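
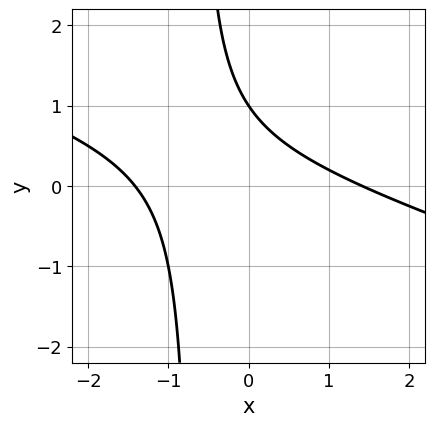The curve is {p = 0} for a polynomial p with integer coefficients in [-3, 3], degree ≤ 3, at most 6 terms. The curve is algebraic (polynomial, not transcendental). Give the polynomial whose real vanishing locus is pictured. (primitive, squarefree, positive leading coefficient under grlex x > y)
1. The degree is 2 — a generic line meets the curve in up to 2 points.
2. From the visible intercepts: it crosses the y-axis at the gridline y = 1.
3. Putting this together gives p.

x^2 + 3*x*y + 2*y - 2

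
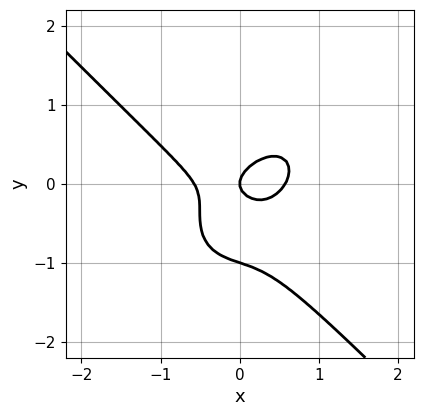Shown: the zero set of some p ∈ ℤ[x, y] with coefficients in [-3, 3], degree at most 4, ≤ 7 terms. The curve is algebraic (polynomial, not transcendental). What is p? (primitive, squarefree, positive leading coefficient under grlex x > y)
The degree is 3 — a generic line meets the curve in up to 3 points.
Checking where it meets the axes: the y-axis gridline crossings are at y ∈ {-1, 0}; it meets the x-axis at x = 0 (among the integer gridlines).
Together with the visible shape, these determine p as stated.

3*x^3 + 3*y^3 - 2*x*y + 3*y^2 - x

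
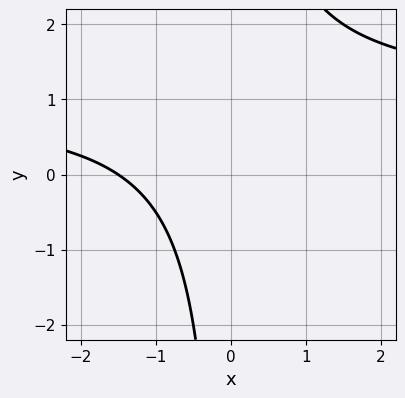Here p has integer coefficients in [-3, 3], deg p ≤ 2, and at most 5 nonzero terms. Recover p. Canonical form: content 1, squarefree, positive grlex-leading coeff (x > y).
(a) deg p = 2.
(b) From the axis intercepts and sections: it misses every integer gridline on the y-axis.
(c) Together with the visible shape, these determine p as stated.

2*x*y - 2*x - 3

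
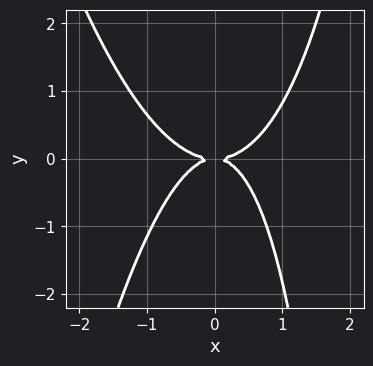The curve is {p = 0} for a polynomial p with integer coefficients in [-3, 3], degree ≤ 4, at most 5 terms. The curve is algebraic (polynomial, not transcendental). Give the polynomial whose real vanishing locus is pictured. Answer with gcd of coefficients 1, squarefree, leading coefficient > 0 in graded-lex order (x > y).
First, deg p = 4. No degree-3 curve has this shape.
Next, checking where it meets the axes: it crosses the x-axis at the gridline x = 0; it crosses the y-axis at the gridline y = 0.
Finally, the integer polynomial consistent with all of this is the stated p.

3*x^4 - 2*x^2*y + x*y^2 - 3*y^2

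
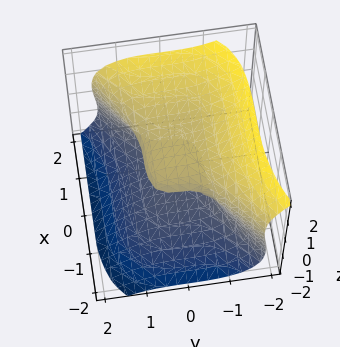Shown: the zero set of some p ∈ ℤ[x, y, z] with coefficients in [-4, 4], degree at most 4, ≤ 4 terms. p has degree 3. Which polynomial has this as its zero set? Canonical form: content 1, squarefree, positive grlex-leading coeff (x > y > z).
First, degree: a generic line meets the surface in up to 3 points, so deg p = 3.
Then, against the integer gridlines: one x-axis crossing is at x = 0; it crosses the y-axis at the gridline y = 0; the z-axis gridline crossings are at z ∈ {-1, 0, 1}.
Finally, fitting integer coefficients to these (and the overall shape) gives p.

x^3 - 2*y^3 - 2*z^3 + 2*z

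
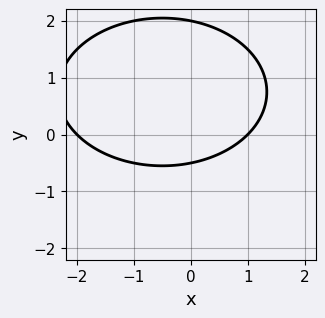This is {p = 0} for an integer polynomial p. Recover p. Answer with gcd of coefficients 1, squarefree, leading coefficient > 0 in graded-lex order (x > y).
x^2 + 2*y^2 + x - 3*y - 2

deg p = 2. The shape is more complex than any degree-1 curve.
Checking where it meets the axes: it meets the y-axis at y = 2 (among the integer gridlines); among the integer gridlines, it crosses the x-axis at x ∈ {-2, 1}.
Matching integer coefficients to the picture gives p.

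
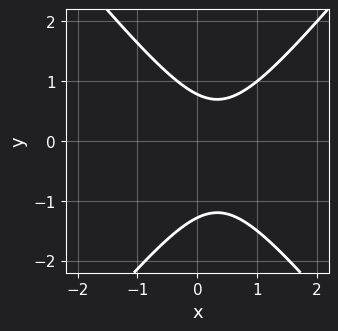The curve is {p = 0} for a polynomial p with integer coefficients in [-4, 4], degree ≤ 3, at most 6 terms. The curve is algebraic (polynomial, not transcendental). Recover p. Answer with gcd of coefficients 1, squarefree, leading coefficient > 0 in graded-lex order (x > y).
The degree is 2 — a generic line meets the curve in up to 2 points.
Against the integer gridlines: it misses every integer gridline on the x-axis.
Solving for integer coefficients yields p as stated.

3*x^2 - 2*y^2 - 2*x - y + 2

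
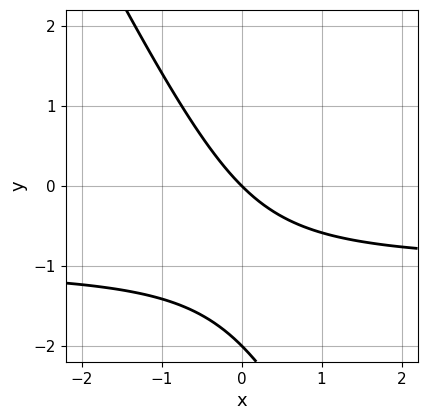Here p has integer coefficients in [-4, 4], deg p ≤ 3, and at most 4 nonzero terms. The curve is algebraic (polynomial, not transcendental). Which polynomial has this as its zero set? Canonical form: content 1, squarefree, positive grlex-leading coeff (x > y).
Degree: no degree-1 curve has this shape, so deg p = 2.
Observable constraints: it crosses the x-axis at the gridline x = 0; the y-axis gridline crossings are at y ∈ {-2, 0}.
Solving for integer coefficients yields p as stated.

2*x*y + y^2 + 2*x + 2*y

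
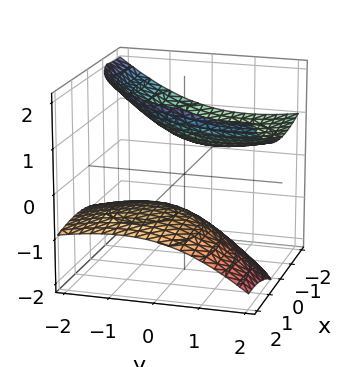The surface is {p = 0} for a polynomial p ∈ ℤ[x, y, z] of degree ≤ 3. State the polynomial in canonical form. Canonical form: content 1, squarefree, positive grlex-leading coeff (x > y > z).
x^2 + 2*x*z + y^2 - 2*y*z - 3*z^2 + 2

(a) I count 2 distinct pieces. Treating them together as one polynomial.
(b) deg p = 2. A generic line meets the surface in up to 2 points.
(c) From the axis intercepts and sections: the surface avoids every integer y-axis point in the box; the surface avoids every integer x-axis point in the box.
(d) Putting this together gives p.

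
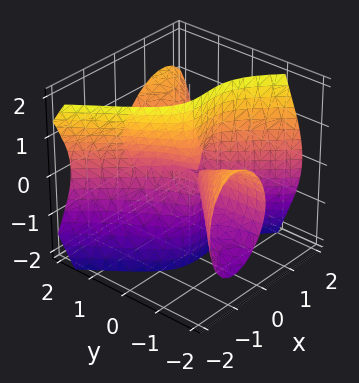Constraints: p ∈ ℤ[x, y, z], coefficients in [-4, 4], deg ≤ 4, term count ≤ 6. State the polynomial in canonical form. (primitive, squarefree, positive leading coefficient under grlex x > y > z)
3*x^3 - 3*x*y^2 + 3*y*z^2 - 2*x^2 + z^2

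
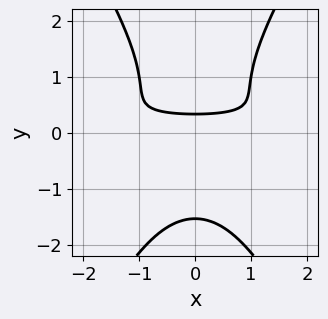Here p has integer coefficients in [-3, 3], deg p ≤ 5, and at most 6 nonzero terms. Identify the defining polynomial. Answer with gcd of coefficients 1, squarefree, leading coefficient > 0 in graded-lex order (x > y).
3*x^2*y^2 - y^4 - 3*y + 1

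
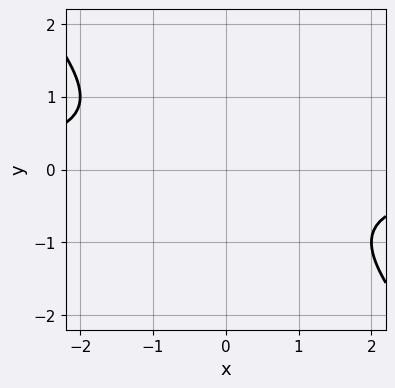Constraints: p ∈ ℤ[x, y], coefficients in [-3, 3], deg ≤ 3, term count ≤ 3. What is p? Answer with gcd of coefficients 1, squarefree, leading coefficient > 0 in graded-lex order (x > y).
1. deg p = 2.
2. Reading off the gridlines: it misses every integer gridline on the y-axis; the curve avoids every integer x-axis point in the box.
3. These observations pin down the coefficients.

x*y + y^2 + 1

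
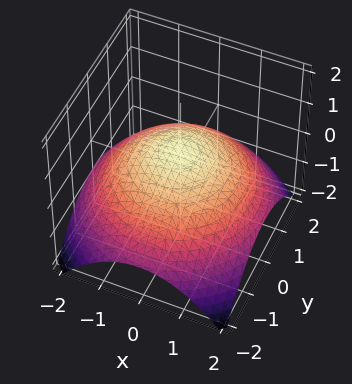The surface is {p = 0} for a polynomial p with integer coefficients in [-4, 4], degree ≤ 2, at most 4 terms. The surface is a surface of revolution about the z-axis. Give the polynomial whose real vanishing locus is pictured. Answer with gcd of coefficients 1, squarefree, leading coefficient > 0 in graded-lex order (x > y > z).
Degree: no degree-1 surface has this shape, so deg p = 2.
Symmetry: every cross-section ⟂ z is a circle, so x, y appear only via x² + y².
Observable constraints: a circular section at z = 0 has radius between 1 and 2.
The integer polynomial consistent with all of this is the stated p.

x^2 + y^2 + 3*z - 2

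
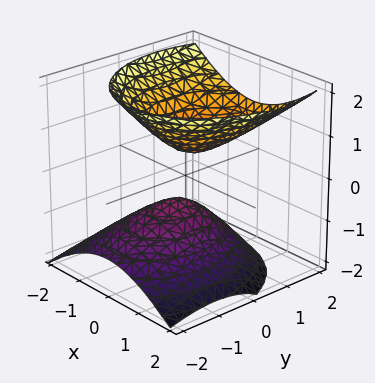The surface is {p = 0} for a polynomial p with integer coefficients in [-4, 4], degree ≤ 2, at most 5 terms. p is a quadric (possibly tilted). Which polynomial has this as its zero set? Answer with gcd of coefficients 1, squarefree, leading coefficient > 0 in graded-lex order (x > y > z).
3*x^2 + 2*y^2 - 2*y*z - 3*z^2 + 1

(a) The picture has 2 separate pieces. Treating them together as one polynomial.
(b) Degree: no degree-1 surface has this shape, so deg p = 2.
(c) From the visible intercepts: no y-intercept at any integer in the box; the surface avoids every integer x-axis point in the box.
(d) Solving for integer coefficients yields p as stated.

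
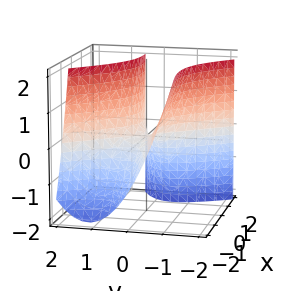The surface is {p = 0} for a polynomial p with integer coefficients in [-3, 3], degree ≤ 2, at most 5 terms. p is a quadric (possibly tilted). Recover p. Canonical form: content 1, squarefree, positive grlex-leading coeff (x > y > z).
x^2 - 3*x*y - x*z - 3*y^2 + 2*z

1. deg p = 2. A generic line meets the surface in up to 2 points.
2. From the axis intercepts and sections: one z-axis crossing is at z = 0; it crosses the y-axis at the gridline y = 0; one x-axis crossing is at x = 0.
3. Fitting integer coefficients to these (and the overall shape) gives p.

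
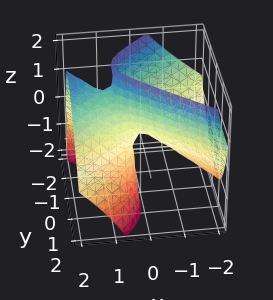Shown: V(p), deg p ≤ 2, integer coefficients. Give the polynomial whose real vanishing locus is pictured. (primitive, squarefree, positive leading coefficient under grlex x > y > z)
First, degree: no degree-1 surface has this shape, so deg p = 2.
Next, from the axis intercepts and sections: it crosses the y-axis at the gridline y = 0; it crosses the x-axis at the gridline x = 0.
Finally, solving for integer coefficients yields p as stated.

2*x^2 - 3*x*z - 3*y^2 - 2*y*z + z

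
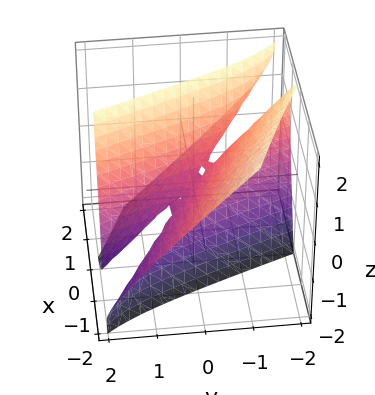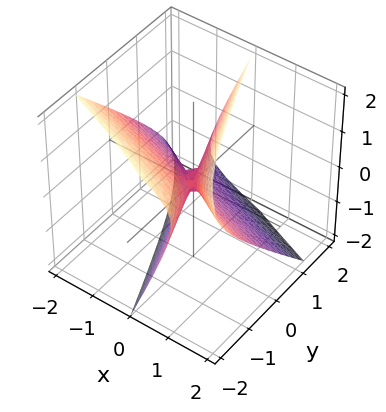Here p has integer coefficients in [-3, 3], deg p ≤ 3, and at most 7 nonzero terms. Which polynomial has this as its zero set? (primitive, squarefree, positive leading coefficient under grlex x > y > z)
x^2 + 3*x*y + 2*x*z + y^2 - z^2

1. deg p = 2. A generic line meets the surface in up to 2 points.
2. Against the integer gridlines: it crosses the x-axis at the gridline x = 0; one z-axis crossing is at z = 0; it crosses the y-axis at the gridline y = 0.
3. Fitting integer coefficients to these (and the overall shape) gives p.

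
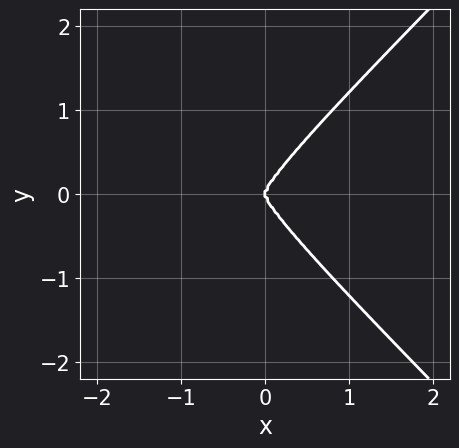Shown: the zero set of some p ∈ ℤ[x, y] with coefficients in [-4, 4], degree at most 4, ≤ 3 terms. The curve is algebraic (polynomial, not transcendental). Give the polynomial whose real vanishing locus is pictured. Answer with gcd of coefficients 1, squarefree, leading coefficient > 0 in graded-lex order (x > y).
3*x^2*y^2 - 3*y^4 + 2*x^3

1. The degree is 4 — no degree-3 curve has this shape.
2. Symmetries: it's symmetric under y → −y, forcing even powers of y.
3. Reading off the gridlines: it meets the y-axis at y = 0 (among the integer gridlines); it meets the x-axis at x = 0 (among the integer gridlines).
4. Together with the visible shape, these determine p as stated.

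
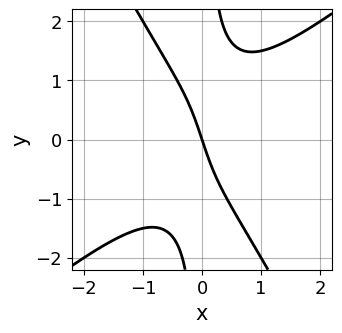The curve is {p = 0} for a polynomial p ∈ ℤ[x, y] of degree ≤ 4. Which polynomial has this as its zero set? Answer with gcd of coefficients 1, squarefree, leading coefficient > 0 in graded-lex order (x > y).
First, deg p = 3. The shape is more complex than any degree-2 curve.
Then, from the axis intercepts and sections: one y-axis crossing is at y = 0; it meets the x-axis at x = 0 (among the integer gridlines).
Finally, putting this together gives p.

3*x^3 - 2*x^2*y - 2*x*y^2 + 3*x + y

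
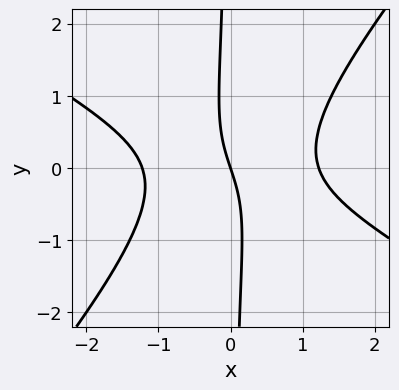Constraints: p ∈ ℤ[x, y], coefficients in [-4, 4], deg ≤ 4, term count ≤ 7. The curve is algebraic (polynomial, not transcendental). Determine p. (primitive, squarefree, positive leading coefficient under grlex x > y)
First, deg p = 3. No degree-2 curve has this shape.
Next, from the axis intercepts and sections: it crosses the y-axis at the gridline y = 0; one x-axis crossing is at x = 0.
Finally, putting this together gives p.

2*x^3 + 2*x^2*y - 3*x*y^2 - 3*x - y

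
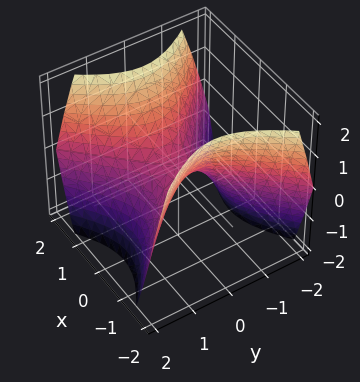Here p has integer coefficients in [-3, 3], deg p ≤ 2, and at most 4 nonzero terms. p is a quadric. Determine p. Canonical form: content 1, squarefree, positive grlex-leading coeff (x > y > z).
x^2 - y^2 - z

The degree is 2 — a hyperbolic paraboloid; a quadric.
Symmetries: it's symmetric under x → −x, forcing even powers of x; it's symmetric under y → −y, forcing even powers of y.
From the axis intercepts and sections: one x-axis crossing is at x = 0; it crosses the z-axis at the gridline z = 0; one y-axis crossing is at y = 0.
These observations pin down the coefficients.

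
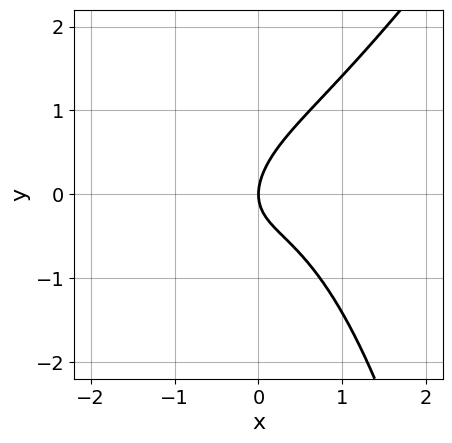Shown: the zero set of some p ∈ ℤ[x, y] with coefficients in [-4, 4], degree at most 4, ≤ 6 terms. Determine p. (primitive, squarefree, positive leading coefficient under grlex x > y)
First, degree: the shape is more complex than any degree-2 curve, so deg p = 3.
Next, reading off the gridlines: it meets the x-axis at x = 0 (among the integer gridlines); one y-axis crossing is at y = 0.
Finally, matching integer coefficients to the picture gives p.

3*x^3 - 2*x^2*y + 2*x*y - 3*y^2 + 3*x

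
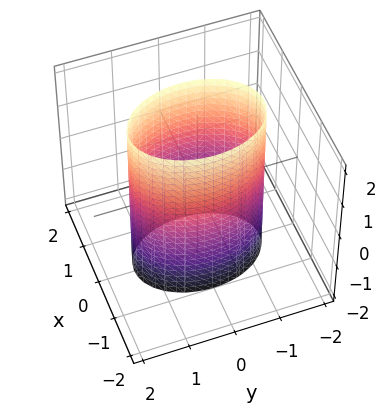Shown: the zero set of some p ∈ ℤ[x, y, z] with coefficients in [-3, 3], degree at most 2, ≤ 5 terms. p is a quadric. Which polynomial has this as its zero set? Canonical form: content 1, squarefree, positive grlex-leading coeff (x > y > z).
1. deg p = 2. Constant cross-section along one axis; a quadric.
2. Symmetries: the x ↦ −x reflection is a symmetry, so x appears only in even powers; it's symmetric under z → −z, forcing even powers of z; the y ↦ −y reflection is a symmetry, so y appears only in even powers.
3. Checking where it meets the axes: the surface avoids every integer z-axis point in the box; among the integer gridlines, it crosses the x-axis at x ∈ {-1, 1}.
4. Together with the visible shape, these determine p as stated.

2*x^2 + y^2 - 2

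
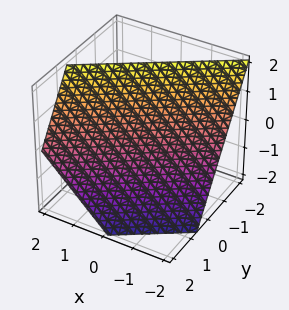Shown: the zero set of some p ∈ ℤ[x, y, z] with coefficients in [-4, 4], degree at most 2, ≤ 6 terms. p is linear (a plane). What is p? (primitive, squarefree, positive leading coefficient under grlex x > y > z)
2*x - 3*y - 2*z + 2

First, deg p = 1.
Then, reading off the gridlines: one x-axis crossing is at x = -1; it meets the z-axis at z = 1 (among the integer gridlines).
Finally, together with the visible shape, these determine p as stated.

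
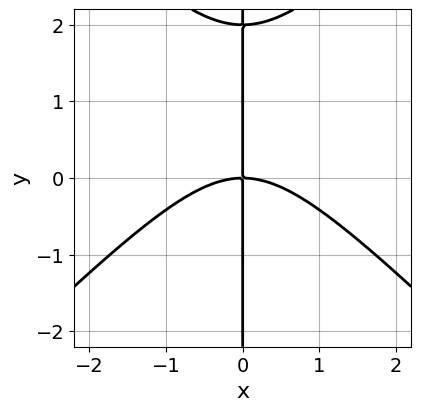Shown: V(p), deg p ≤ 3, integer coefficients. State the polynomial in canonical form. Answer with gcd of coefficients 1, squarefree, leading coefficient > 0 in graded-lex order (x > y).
x^3 - x*y^2 + 2*x*y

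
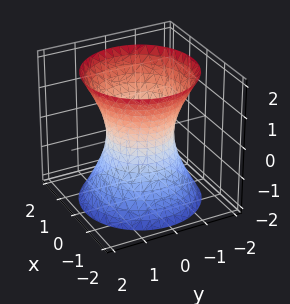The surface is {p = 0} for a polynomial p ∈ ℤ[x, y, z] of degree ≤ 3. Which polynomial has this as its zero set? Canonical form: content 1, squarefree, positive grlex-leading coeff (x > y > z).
First, degree: an hourglass — one-sheet hyperboloid; a quadric, so deg p = 2.
Next, symmetries: mirror symmetry z ↦ −z ⇒ only even powers of z; the z-axis is an axis of rotation, so x and y enter only as x² + y².
Then, from the visible intercepts: a circular section at z = 0 has radius exactly 1; the y-axis gridline crossings are at y ∈ {-1, 1}; the surface avoids every integer z-axis point in the box.
Finally, together with the visible shape, these determine p as stated.

2*x^2 + 2*y^2 - z^2 - 2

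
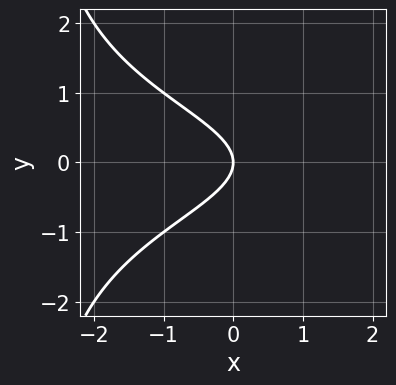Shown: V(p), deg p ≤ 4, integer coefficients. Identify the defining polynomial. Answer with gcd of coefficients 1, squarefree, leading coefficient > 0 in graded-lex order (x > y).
1. The degree is 3 — the shape is more complex than any degree-2 curve.
2. Symmetries: mirror symmetry y ↦ −y ⇒ only even powers of y.
3. Observable constraints: it crosses the x-axis at the gridline x = 0; it meets the y-axis at y = 0 (among the integer gridlines).
4. Together with the visible shape, these determine p as stated.

x*y^2 + 3*y^2 + 2*x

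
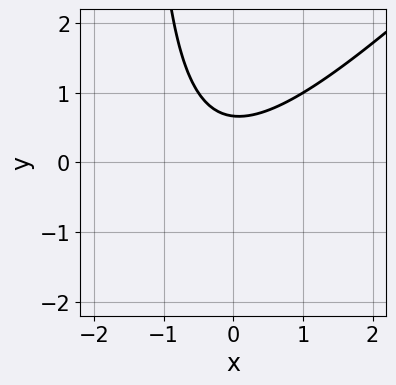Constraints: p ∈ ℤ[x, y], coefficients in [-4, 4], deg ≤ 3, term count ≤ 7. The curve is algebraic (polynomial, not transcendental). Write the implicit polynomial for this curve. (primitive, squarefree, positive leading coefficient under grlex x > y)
2*x^2 - 2*x*y + x - 3*y + 2

(a) The degree is 2 — a generic line meets the curve in up to 2 points.
(b) From the axis intercepts and sections: no x-intercept at any integer in the box.
(c) Putting this together gives p.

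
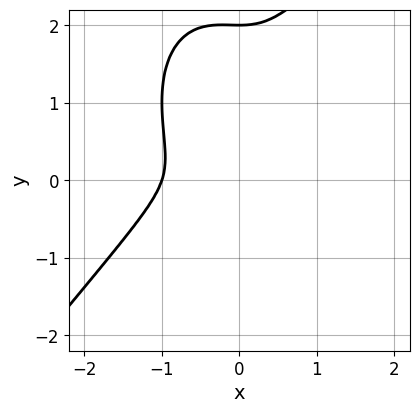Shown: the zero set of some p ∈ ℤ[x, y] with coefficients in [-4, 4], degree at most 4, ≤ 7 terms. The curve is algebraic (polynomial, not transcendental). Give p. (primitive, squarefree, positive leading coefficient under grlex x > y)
(a) Degree: a generic line meets the curve in up to 3 points, so deg p = 3.
(b) Reading off the gridlines: it meets the x-axis at x = -1 (among the integer gridlines); one y-axis crossing is at y = 2.
(c) Fitting integer coefficients to these (and the overall shape) gives p.

3*x^3 - x^2*y - y^3 + 3*x^2 + 2*y^2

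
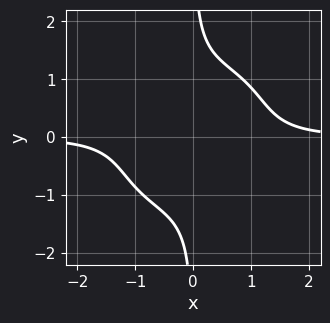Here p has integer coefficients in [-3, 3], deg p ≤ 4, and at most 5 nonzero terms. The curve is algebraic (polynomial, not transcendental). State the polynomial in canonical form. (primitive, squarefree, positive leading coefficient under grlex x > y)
3*x^3*y - 2*x^2*y^2 + 3*x*y^3 - 3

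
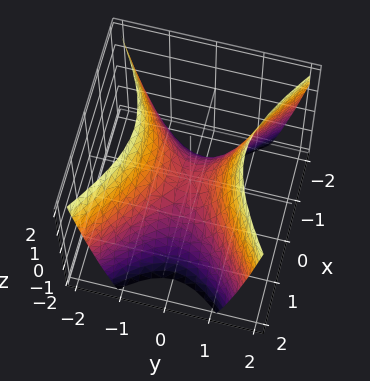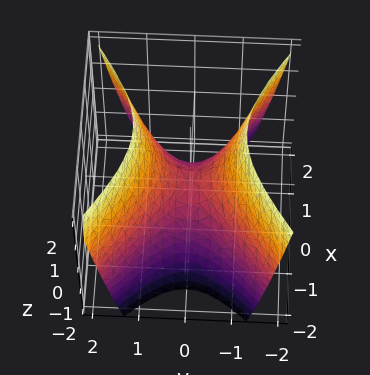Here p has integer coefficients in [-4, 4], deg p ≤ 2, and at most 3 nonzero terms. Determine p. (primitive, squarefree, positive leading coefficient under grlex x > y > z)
2*x^2 - 3*y^2 + 2*z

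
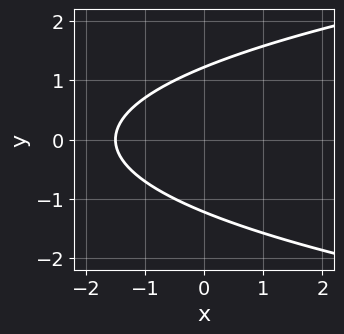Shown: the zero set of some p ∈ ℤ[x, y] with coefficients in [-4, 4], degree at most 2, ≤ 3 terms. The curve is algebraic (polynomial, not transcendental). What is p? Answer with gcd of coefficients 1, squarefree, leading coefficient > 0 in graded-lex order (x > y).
2*y^2 - 2*x - 3

(a) deg p = 2.
(b) Symmetries: the y ↦ −y reflection is a symmetry, so y appears only in even powers.
(c) Matching integer coefficients to the picture gives p.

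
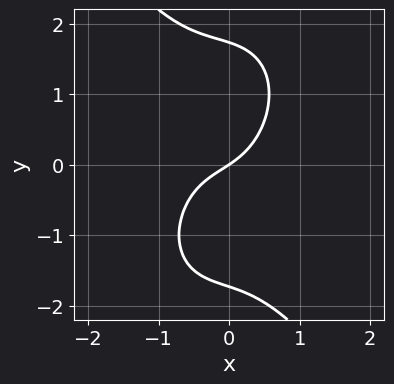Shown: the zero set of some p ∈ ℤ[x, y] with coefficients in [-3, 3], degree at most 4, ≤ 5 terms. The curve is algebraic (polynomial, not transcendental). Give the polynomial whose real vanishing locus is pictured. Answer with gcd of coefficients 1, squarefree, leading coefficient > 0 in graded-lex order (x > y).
(a) Degree: no degree-2 curve has this shape, so deg p = 3.
(b) Observable constraints: one y-axis crossing is at y = 0; one x-axis crossing is at x = 0.
(c) These observations pin down the coefficients.

3*x^3 + y^3 + x^2 + 2*x - 3*y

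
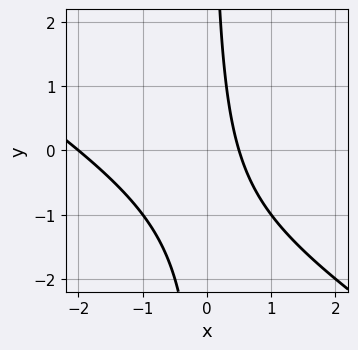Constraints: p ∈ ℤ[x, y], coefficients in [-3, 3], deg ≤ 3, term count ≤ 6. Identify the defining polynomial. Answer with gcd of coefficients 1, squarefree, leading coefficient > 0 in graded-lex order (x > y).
First, deg p = 2. The shape is more complex than any degree-1 curve.
Next, from the visible intercepts: one x-axis crossing is at x = -2; no y-intercept at any integer in the box.
Finally, matching integer coefficients to the picture gives p.

2*x^2 + 3*x*y + 3*x - 2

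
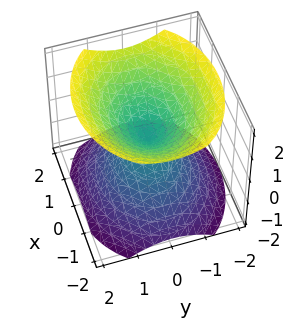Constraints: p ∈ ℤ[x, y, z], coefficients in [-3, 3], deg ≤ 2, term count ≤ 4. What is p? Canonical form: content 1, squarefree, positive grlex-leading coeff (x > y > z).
2*x^2 + 3*y^2 - 3*z^2

I count 2 distinct pieces. They look like related sheets of one shape, so recover p as a whole.
deg p = 2. A double cone through the origin; a quadric.
Symmetries: it's symmetric under z → −z, forcing even powers of z; the y ↦ −y reflection is a symmetry, so y appears only in even powers; it's symmetric under x → −x, forcing even powers of x.
From the visible intercepts: one z-axis crossing is at z = 0; it crosses the x-axis at the gridline x = 0.
Matching integer coefficients to the picture gives p.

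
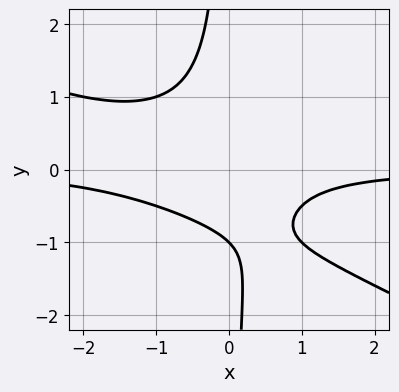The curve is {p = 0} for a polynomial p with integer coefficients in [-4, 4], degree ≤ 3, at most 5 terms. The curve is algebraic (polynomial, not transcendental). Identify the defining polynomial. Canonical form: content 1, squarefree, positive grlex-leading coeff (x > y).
1. The degree is 3 — no degree-2 curve has this shape.
2. Observable constraints: it meets the y-axis at y = -1 (among the integer gridlines); no x-intercept at any integer in the box.
3. The integer polynomial consistent with all of this is the stated p.

x^2*y + 2*x*y^2 + x*y + y + 1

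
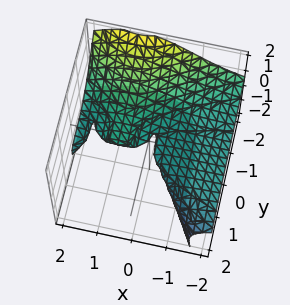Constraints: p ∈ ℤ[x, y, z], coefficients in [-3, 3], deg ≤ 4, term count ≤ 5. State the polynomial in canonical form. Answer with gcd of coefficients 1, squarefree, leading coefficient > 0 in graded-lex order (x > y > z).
1. Degree: a generic line meets the surface in up to 3 points, so deg p = 3.
2. From the visible intercepts: it meets the z-axis at z = 0 (among the integer gridlines); it meets the y-axis at y = 0 (among the integer gridlines); every point of the x-axis in the box is on the surface.
3. The integer polynomial consistent with all of this is the stated p.

2*x^2*z + y^3 - 3*x*z + 3*z^2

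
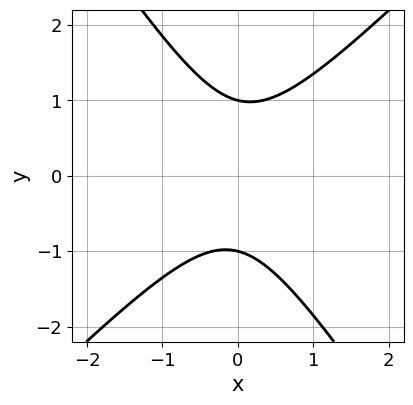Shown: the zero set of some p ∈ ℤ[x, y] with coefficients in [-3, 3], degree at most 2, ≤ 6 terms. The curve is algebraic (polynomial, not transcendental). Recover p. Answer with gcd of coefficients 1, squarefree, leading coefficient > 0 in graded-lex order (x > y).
3*x^2 - x*y - 2*y^2 + 2

Degree: no degree-1 curve has this shape, so deg p = 2.
From the axis intercepts and sections: no x-intercept at any integer in the box; the y-axis gridline crossings are at y ∈ {-1, 1}.
Solving for integer coefficients yields p as stated.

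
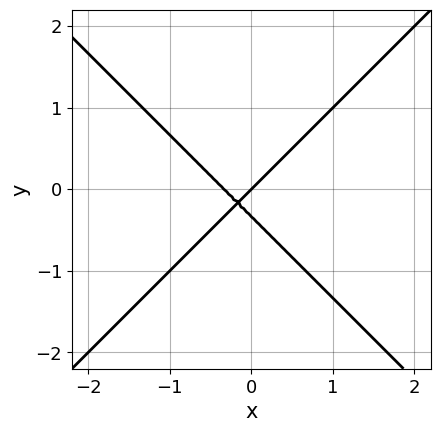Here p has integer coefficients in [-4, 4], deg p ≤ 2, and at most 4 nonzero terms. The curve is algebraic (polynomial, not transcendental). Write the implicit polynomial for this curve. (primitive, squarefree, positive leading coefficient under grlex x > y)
(a) deg p = 2. A generic line meets the curve in up to 2 points.
(b) Checking where it meets the axes: it crosses the y-axis at the gridline y = 0; it meets the x-axis at x = 0 (among the integer gridlines).
(c) Solving for integer coefficients yields p as stated.

3*x^2 - 3*y^2 + x - y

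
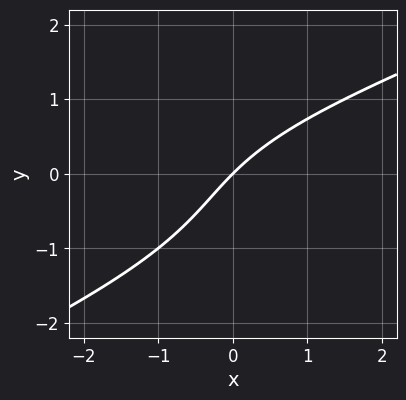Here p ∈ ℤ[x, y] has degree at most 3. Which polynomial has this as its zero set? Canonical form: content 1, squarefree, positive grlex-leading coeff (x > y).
1. Degree: no degree-2 curve has this shape, so deg p = 3.
2. Reading off the gridlines: it meets the x-axis at x = 0 (among the integer gridlines); it meets the y-axis at y = 0 (among the integer gridlines).
3. Putting this together gives p.

x*y^2 - 2*y^3 - y^2 + 3*x - 3*y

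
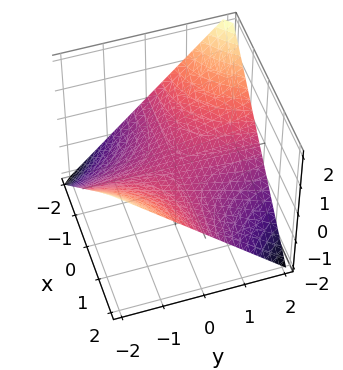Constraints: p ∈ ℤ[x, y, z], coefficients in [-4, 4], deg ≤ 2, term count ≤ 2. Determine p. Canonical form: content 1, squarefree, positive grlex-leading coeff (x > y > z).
x*y + 2*z

(a) deg p = 2.
(b) Checking where it meets the axes: it meets the z-axis at z = 0 (among the integer gridlines); the visible x-axis segment lies entirely on the surface.
(c) Solving for integer coefficients yields p as stated.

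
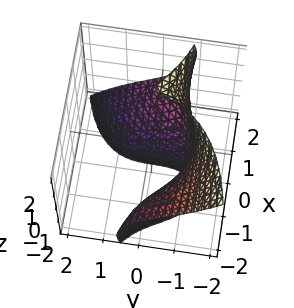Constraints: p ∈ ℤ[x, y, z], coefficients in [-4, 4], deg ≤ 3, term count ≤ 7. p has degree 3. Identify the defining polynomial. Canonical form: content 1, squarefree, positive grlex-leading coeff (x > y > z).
3*x^2*y + 3*x^2*z - 2*x*z^2 + 2*y^3 + 3

(a) The degree is 3 — a generic line meets the surface in up to 3 points.
(b) Against the integer gridlines: no z-intercept at any integer in the box; no x-intercept at any integer in the box.
(c) Putting this together gives p.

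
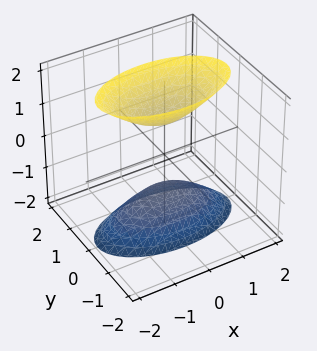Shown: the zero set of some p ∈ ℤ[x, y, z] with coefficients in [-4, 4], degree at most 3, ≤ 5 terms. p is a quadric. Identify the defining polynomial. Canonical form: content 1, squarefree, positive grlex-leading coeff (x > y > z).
x^2 + 3*y^2 - z^2 + 1

I count 2 distinct pieces. They look like related sheets of one shape, so recover p as a whole.
deg p = 2. Two sheets facing apart; a quadric.
Symmetries: it's symmetric under x → −x, forcing even powers of x; the z ↦ −z reflection is a symmetry, so z appears only in even powers; mirror symmetry y ↦ −y ⇒ only even powers of y.
Reading off the gridlines: no x-intercept at any integer in the box; the z-axis gridline crossings are at z ∈ {-1, 1}; it misses every integer gridline on the y-axis.
These observations pin down the coefficients.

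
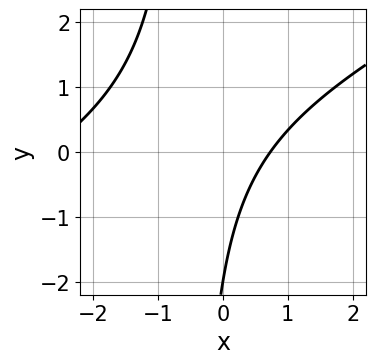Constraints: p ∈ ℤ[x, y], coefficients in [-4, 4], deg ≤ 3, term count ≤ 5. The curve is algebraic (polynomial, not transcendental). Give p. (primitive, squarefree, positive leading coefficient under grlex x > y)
x^2 - 2*x*y + 2*x - y - 2

First, degree: no degree-1 curve has this shape, so deg p = 2.
Then, observable constraints: it meets the y-axis at y = -2 (among the integer gridlines).
Finally, solving for integer coefficients yields p as stated.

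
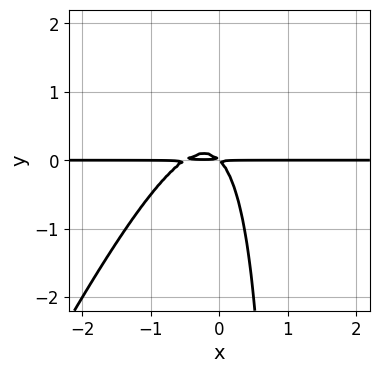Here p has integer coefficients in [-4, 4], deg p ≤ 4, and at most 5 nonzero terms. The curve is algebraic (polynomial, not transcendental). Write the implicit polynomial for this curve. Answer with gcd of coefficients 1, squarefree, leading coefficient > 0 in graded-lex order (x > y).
1. Degree: the shape is more complex than any degree-2 curve, so deg p = 3.
2. Observable constraints: the visible x-axis segment lies entirely on the curve.
3. Assembling these constraints gives the stated polynomial.

2*x^2*y - x*y^2 + x*y + y^2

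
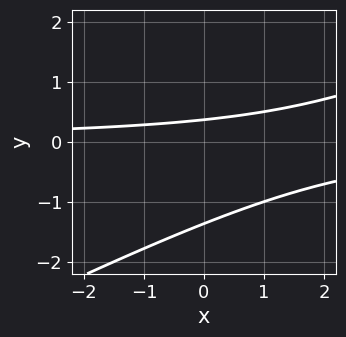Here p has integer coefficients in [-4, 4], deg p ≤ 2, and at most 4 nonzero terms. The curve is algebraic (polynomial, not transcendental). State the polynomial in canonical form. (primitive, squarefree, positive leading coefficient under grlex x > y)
x*y - 2*y^2 - 2*y + 1

First, deg p = 2.
Then, against the integer gridlines: it misses every integer gridline on the x-axis.
Finally, solving for integer coefficients yields p as stated.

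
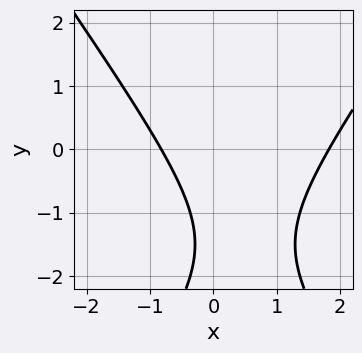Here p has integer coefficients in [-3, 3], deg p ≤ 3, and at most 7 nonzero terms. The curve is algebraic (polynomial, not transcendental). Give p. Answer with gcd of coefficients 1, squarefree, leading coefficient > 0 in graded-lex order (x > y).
First, the degree is 2 — a generic line meets the curve in up to 2 points.
Then, checking where it meets the axes: the curve avoids every integer y-axis point in the box.
Finally, fitting integer coefficients to these (and the overall shape) gives p.

2*x^2 - y^2 - 2*x - 3*y - 3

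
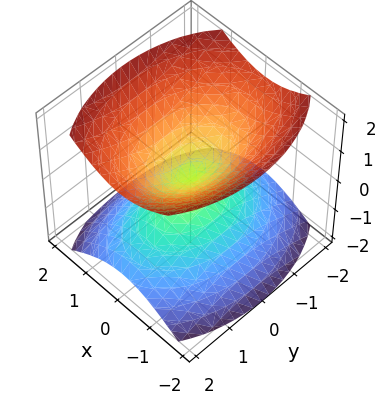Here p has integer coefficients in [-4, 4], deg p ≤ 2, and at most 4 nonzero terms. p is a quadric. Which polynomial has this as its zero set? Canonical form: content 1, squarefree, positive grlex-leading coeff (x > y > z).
2*x^2 + y^2 - 2*z^2

First, I count 2 distinct pieces.
Then, degree: two nappes meeting at a single point; a quadric, so deg p = 2.
Next, symmetries: it's symmetric under z → −z, forcing even powers of z; the x ↦ −x reflection is a symmetry, so x appears only in even powers; mirror symmetry y ↦ −y ⇒ only even powers of y.
Next, checking where it meets the axes: it meets the y-axis at y = 0 (among the integer gridlines); it crosses the z-axis at the gridline z = 0.
Finally, assembling these constraints gives the stated polynomial.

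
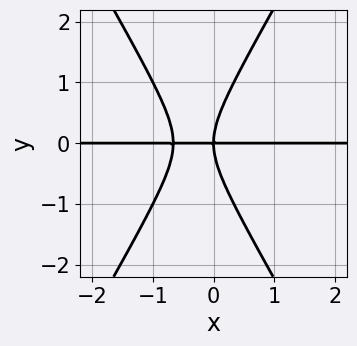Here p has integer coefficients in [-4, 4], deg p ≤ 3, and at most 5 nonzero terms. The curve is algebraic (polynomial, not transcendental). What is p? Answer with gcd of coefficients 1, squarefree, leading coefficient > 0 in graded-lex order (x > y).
deg p = 3. The shape is more complex than any degree-2 curve.
Checking where it meets the axes: the visible x-axis segment lies entirely on the curve; it meets the y-axis at y = 0 (among the integer gridlines).
Matching integer coefficients to the picture gives p.

3*x^2*y - y^3 + 2*x*y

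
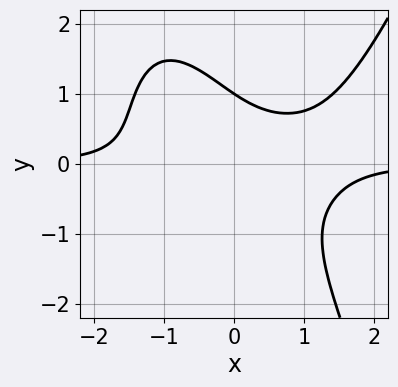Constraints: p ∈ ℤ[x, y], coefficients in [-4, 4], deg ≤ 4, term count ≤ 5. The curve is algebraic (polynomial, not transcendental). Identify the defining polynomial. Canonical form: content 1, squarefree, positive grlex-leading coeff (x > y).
x^3*y - x*y^2 - y^3 - x*y + 1

(a) Degree: a generic line meets the curve in up to 4 points, so deg p = 4.
(b) Observable constraints: no x-intercept at any integer in the box; one y-axis crossing is at y = 1.
(c) Solving for integer coefficients yields p as stated.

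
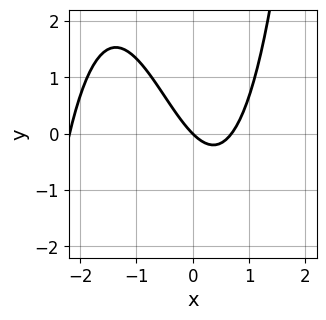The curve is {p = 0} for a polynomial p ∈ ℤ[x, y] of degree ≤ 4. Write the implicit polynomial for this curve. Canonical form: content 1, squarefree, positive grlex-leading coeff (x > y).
(a) The degree is 3 — the shape is more complex than any degree-2 curve.
(b) From the visible intercepts: it crosses the y-axis at the gridline y = 0; it meets the x-axis at x = 0 (among the integer gridlines).
(c) Matching integer coefficients to the picture gives p.

2*x^3 + 3*x^2 - 3*x - 3*y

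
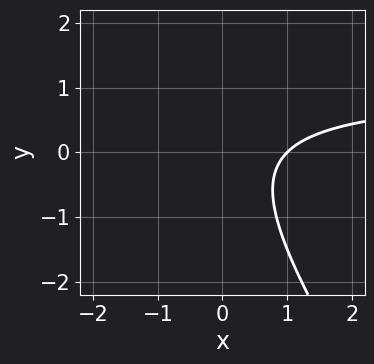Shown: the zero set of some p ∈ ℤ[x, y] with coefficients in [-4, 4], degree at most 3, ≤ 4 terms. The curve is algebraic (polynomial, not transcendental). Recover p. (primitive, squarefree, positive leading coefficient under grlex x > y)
(a) deg p = 2. A generic line meets the curve in up to 2 points.
(b) Against the integer gridlines: one x-axis crossing is at x = 1; it misses every integer gridline on the y-axis.
(c) Fitting integer coefficients to these (and the overall shape) gives p.

3*x*y + 2*y^2 - 3*x + 3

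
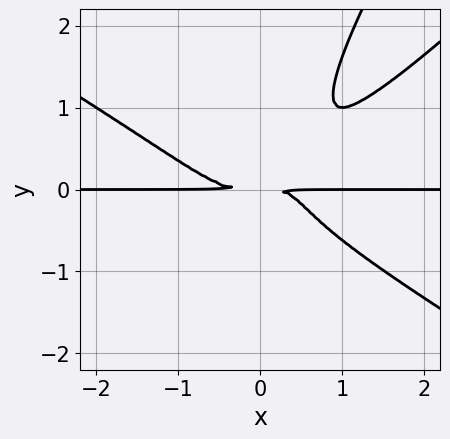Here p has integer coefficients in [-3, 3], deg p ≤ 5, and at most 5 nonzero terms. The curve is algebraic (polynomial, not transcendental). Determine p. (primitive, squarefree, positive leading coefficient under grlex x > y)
x^3*y - 2*x*y^3 + y^4 - x*y^2 + y^2

First, the degree is 4 — a generic line meets the curve in up to 4 points.
Next, against the integer gridlines: the visible x-axis segment lies entirely on the curve.
Finally, matching integer coefficients to the picture gives p.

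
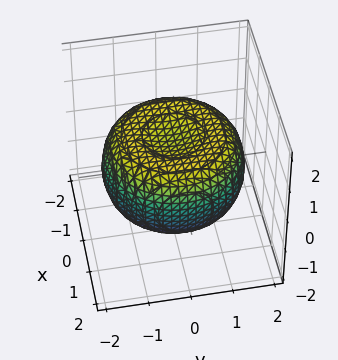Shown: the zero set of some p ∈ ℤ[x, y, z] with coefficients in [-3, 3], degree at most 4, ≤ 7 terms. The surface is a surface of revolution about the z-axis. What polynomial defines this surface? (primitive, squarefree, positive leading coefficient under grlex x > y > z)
First, deg p = 4. No degree-3 surface has this shape.
Next, symmetries: the surface is invariant under rotation about z: p = q(x² + y², z).
Next, reading off the gridlines: a circular section at z = 0 has radius between 1 and 2.
Finally, solving for integer coefficients yields p as stated.

x^4 + 2*x^2*y^2 + y^4 - 2*x^2 - 2*y^2 + 3*z^2 - 2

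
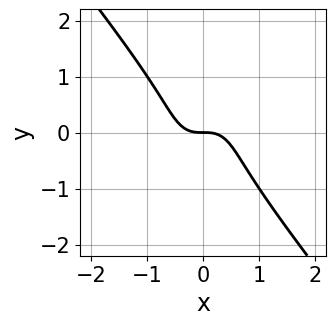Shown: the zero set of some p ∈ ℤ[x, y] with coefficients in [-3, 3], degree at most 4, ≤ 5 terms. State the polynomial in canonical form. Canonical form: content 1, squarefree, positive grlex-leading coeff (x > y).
First, the degree is 3 — no degree-2 curve has this shape.
Then, reading off the gridlines: it meets the x-axis at x = 0 (among the integer gridlines); it crosses the y-axis at the gridline y = 0.
Finally, these observations pin down the coefficients.

2*x^3 + y^3 + y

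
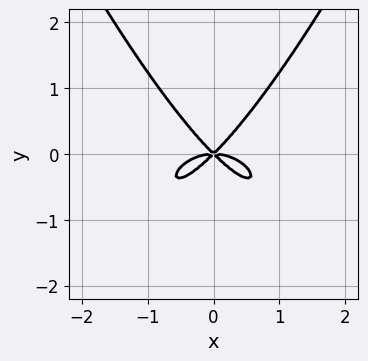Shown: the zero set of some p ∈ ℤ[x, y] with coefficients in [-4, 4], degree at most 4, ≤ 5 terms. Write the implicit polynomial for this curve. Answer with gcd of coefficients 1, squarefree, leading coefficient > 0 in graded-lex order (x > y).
2*x^4 + 3*x^2*y - 3*y^3

(a) The degree is 4 — the shape is more complex than any degree-3 curve.
(b) Symmetries: the x ↦ −x reflection is a symmetry, so x appears only in even powers.
(c) Checking where it meets the axes: it meets the x-axis at x = 0 (among the integer gridlines); one y-axis crossing is at y = 0.
(d) Fitting integer coefficients to these (and the overall shape) gives p.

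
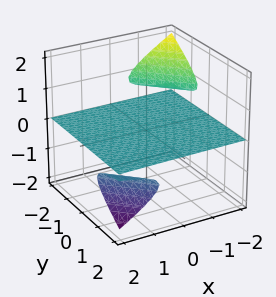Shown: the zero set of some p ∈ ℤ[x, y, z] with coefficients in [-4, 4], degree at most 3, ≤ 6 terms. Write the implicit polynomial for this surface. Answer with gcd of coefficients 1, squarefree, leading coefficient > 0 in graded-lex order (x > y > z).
First, there are 3 components.
Then, deg p = 3.
Then, reading off the gridlines: every point of the y-axis in the box is on the surface; the visible x-axis segment lies entirely on the surface.
Finally, these observations pin down the coefficients.

x*z^2 + y*z^2 + 2*z^3 + z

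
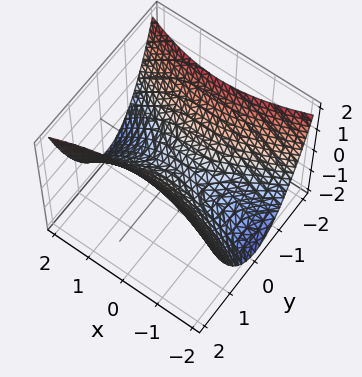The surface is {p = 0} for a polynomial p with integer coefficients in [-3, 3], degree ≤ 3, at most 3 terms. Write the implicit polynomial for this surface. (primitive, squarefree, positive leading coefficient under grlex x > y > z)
x^2 - 3*y^2 + 3*z

Degree: a saddle surface; a quadric, so deg p = 2.
Symmetries: it's symmetric under x → −x, forcing even powers of x; the y ↦ −y reflection is a symmetry, so y appears only in even powers.
Checking where it meets the axes: it crosses the z-axis at the gridline z = 0; one x-axis crossing is at x = 0; one y-axis crossing is at y = 0.
These observations pin down the coefficients.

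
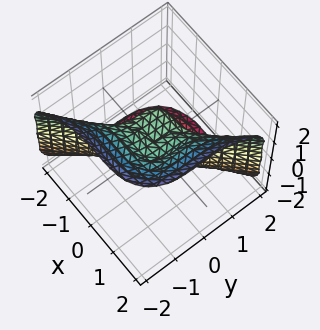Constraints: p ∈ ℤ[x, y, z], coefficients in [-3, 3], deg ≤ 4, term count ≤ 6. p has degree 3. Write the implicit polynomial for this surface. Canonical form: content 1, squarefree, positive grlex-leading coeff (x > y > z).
Degree: the shape is more complex than any degree-2 surface, so deg p = 3.
From the visible intercepts: it crosses the y-axis at the gridline y = 0; it meets the x-axis at x = 0 (among the integer gridlines); the z-axis gridline crossings are at z ∈ {-1, 0, 1}.
Assembling these constraints gives the stated polynomial.

x^3 - y^3 - z^3 + z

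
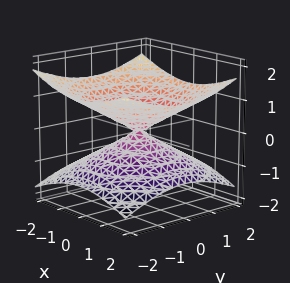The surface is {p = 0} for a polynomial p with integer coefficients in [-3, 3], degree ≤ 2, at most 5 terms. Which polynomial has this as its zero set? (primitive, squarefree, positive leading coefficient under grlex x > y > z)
x^2 + y^2 - 3*z^2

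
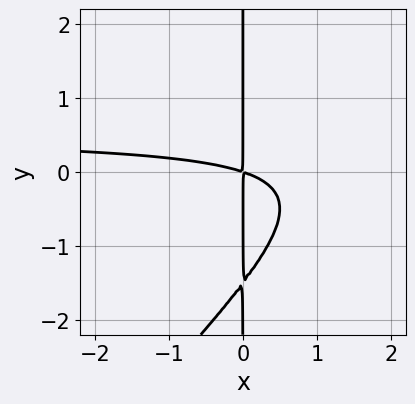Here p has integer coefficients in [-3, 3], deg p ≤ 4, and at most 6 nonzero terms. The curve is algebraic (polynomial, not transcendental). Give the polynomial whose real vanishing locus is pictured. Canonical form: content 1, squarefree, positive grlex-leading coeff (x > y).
2*x^2*y - 2*x*y^2 - x^2 - 3*x*y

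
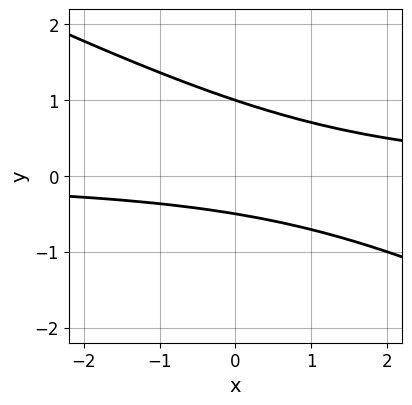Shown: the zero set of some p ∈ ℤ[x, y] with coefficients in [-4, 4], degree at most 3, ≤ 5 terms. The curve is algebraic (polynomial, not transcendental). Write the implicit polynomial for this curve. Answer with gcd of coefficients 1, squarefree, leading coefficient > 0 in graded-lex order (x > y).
x*y + 2*y^2 - y - 1

First, degree: the shape is more complex than any degree-1 curve, so deg p = 2.
Then, from the axis intercepts and sections: one y-axis crossing is at y = 1; no x-intercept at any integer in the box.
Finally, putting this together gives p.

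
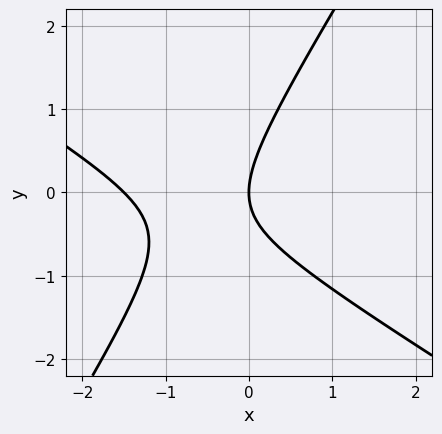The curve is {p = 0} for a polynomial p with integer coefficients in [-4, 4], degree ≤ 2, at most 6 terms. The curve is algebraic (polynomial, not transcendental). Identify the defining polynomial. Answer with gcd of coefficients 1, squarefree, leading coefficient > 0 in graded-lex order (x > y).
2*x^2 + 2*x*y - 2*y^2 + 3*x

The degree is 2 — a generic line meets the curve in up to 2 points.
Reading off the gridlines: it crosses the y-axis at the gridline y = 0; one x-axis crossing is at x = 0.
Matching integer coefficients to the picture gives p.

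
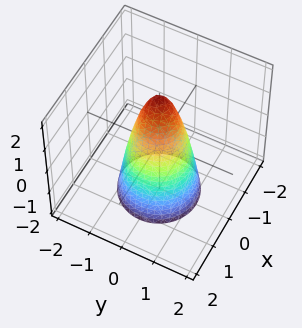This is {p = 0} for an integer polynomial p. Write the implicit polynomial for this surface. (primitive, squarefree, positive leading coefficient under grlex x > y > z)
First, deg p = 2.
Next, symmetry: every cross-section ⟂ z is a circle, so x, y appear only via x² + y².
Then, from the visible intercepts: a circular section at z = -2 has radius between 1 and 2; it crosses the z-axis at the gridline z = 2.
Finally, putting this together gives p.

3*x^2 + 3*y^2 + z - 2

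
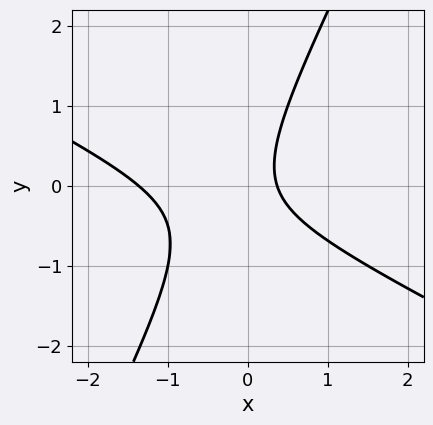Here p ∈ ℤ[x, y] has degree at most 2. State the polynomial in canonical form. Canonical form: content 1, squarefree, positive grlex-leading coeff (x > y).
First, the degree is 2 — no degree-1 curve has this shape.
Next, from the visible intercepts: no y-intercept at any integer in the box.
Finally, matching integer coefficients to the picture gives p.

2*x^2 + 3*x*y - 2*y^2 + 2*x - 1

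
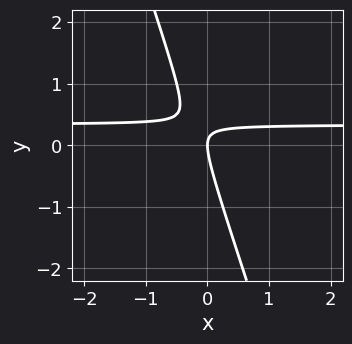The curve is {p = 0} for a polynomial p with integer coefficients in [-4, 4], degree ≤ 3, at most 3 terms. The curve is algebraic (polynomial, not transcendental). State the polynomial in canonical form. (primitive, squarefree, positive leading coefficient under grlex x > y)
1. Degree: the shape is more complex than any degree-1 curve, so deg p = 2.
2. Against the integer gridlines: it meets the y-axis at y = 0 (among the integer gridlines); it crosses the x-axis at the gridline x = 0.
3. Solving for integer coefficients yields p as stated.

3*x*y + y^2 - x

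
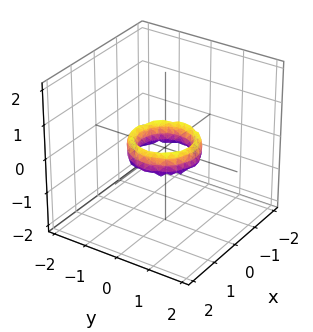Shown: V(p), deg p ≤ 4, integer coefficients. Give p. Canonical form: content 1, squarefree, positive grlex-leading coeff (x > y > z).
2*x^4 + 4*x^2*y^2 + 2*y^4 - 3*x^2 - 3*y^2 + z^2 + 1

1. Degree: the shape is more complex than any degree-3 surface, so deg p = 4.
2. Symmetries: rotational symmetry about the z-axis ⇒ p depends on x, y only through x² + y².
3. Checking where it meets the axes: among the integer gridlines, it crosses the x-axis at x ∈ {-1, 1}; a circular section at z = 0 has radius between 0 and 1; no z-intercept at any integer in the box.
4. Fitting integer coefficients to these (and the overall shape) gives p. Check: (0, 1, 0) on the y-axis lies on the surface, and p(0, 1, 0) = 0. ✓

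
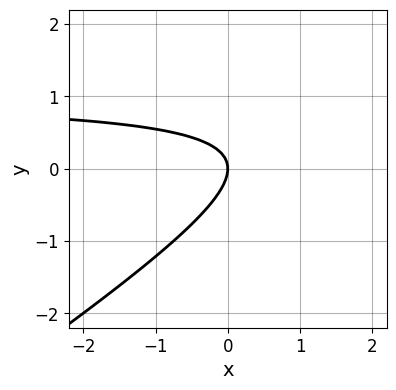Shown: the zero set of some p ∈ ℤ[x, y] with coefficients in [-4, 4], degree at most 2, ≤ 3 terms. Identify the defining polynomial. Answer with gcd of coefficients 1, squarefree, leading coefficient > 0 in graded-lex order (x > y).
Degree: no degree-1 curve has this shape, so deg p = 2.
From the axis intercepts and sections: one x-axis crossing is at x = 0; one y-axis crossing is at y = 0.
Fitting integer coefficients to these (and the overall shape) gives p.

2*x*y - 3*y^2 - 2*x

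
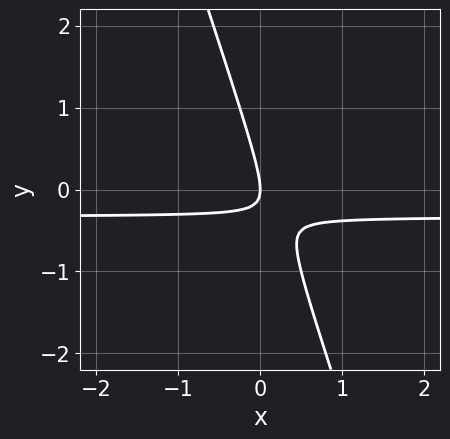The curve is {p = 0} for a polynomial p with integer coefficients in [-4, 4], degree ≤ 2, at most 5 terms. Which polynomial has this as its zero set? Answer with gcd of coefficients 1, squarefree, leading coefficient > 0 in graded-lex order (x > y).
Degree: a generic line meets the curve in up to 2 points, so deg p = 2.
From the axis intercepts and sections: it crosses the x-axis at the gridline x = 0; it meets the y-axis at y = 0 (among the integer gridlines).
Assembling these constraints gives the stated polynomial.

3*x*y + y^2 + x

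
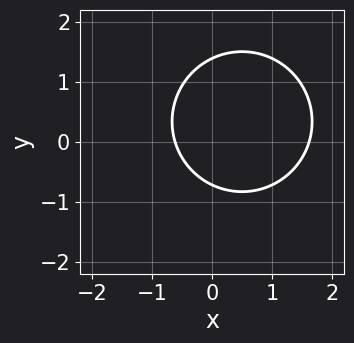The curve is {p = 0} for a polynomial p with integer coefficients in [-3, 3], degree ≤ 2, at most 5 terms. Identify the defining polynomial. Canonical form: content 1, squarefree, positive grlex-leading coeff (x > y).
3*x^2 + 3*y^2 - 3*x - 2*y - 3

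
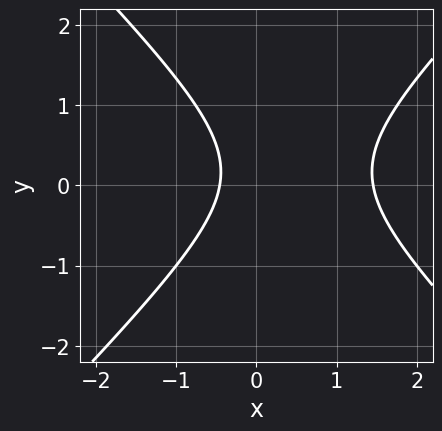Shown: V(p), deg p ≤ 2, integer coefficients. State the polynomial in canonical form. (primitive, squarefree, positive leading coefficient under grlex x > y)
3*x^2 - 3*y^2 - 3*x + y - 2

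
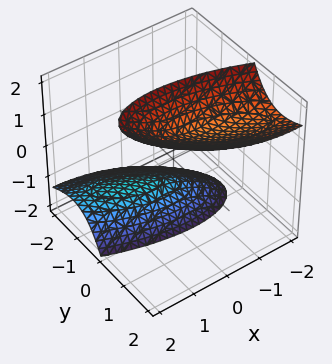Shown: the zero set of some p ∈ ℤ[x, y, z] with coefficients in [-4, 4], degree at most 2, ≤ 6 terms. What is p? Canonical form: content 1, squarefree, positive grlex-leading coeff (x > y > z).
x^2 + 2*x*y + 3*y^2 - 3*y*z - z^2 + 2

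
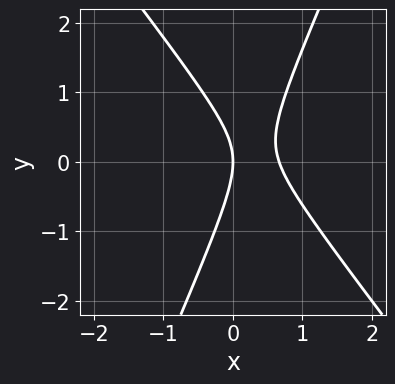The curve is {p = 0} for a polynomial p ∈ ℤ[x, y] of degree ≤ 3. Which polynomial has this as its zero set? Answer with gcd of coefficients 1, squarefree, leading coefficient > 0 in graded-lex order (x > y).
3*x^2 + x*y - y^2 - 2*x

(a) deg p = 2. A generic line meets the curve in up to 2 points.
(b) Checking where it meets the axes: it crosses the x-axis at the gridline x = 0; one y-axis crossing is at y = 0.
(c) The integer polynomial consistent with all of this is the stated p.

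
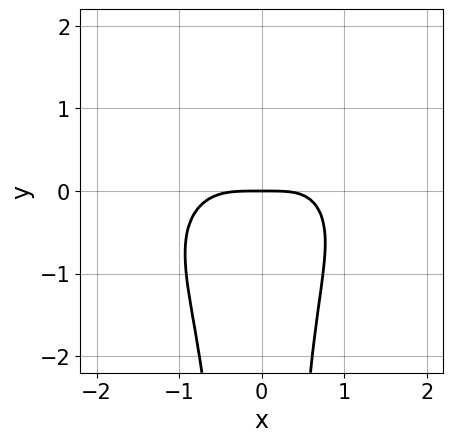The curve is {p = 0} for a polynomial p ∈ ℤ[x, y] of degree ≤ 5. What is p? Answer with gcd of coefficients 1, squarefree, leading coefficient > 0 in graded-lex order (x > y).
2*x^4 + 3*x^2*y^2 - x*y + 3*y

1. Degree: the shape is more complex than any degree-3 curve, so deg p = 4.
2. Checking where it meets the axes: it meets the y-axis at y = 0 (among the integer gridlines); one x-axis crossing is at x = 0.
3. These observations pin down the coefficients.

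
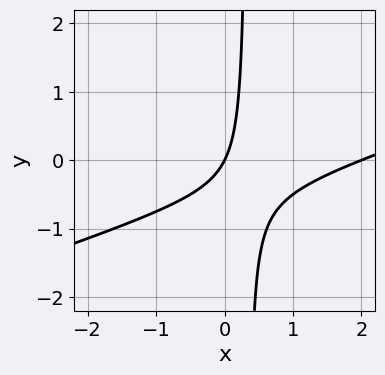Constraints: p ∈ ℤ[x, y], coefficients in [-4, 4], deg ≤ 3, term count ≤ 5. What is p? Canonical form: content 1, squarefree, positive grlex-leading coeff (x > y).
x^2 - 3*x*y - 2*x + y

(a) deg p = 2.
(b) Observable constraints: the x-axis gridline crossings are at x ∈ {0, 2}; it meets the y-axis at y = 0 (among the integer gridlines).
(c) Matching integer coefficients to the picture gives p.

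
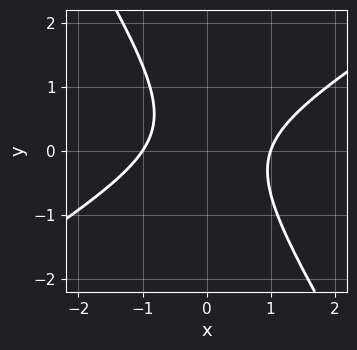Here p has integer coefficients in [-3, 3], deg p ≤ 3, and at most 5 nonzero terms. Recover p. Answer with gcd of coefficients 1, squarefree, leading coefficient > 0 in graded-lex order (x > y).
1. The degree is 2 — the shape is more complex than any degree-1 curve.
2. From the axis intercepts and sections: the x-axis gridline crossings are at x ∈ {-1, 1}; no y-intercept at any integer in the box.
3. These observations pin down the coefficients.

3*x^2 - 3*x*y - 3*y^2 + y - 3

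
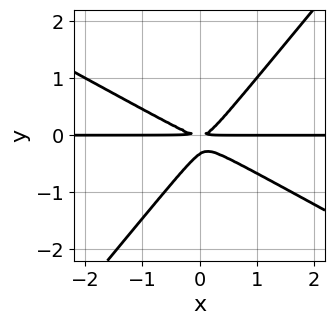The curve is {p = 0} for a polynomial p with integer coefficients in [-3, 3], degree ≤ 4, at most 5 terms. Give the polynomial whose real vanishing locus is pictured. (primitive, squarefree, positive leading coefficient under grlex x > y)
2*x^2*y + 2*x*y^2 - 3*y^3 - y^2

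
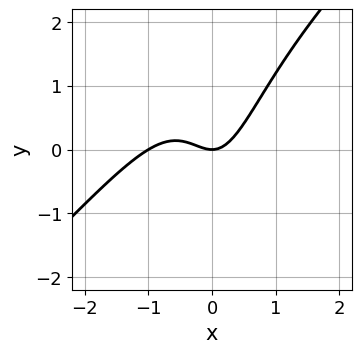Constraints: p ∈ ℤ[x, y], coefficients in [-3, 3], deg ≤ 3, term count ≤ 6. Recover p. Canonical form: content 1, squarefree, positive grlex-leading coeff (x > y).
3*x^3 - 3*x^2*y + 3*x^2 - 2*y

Degree: no degree-2 curve has this shape, so deg p = 3.
Checking where it meets the axes: it meets the y-axis at y = 0 (among the integer gridlines); among the integer gridlines, it crosses the x-axis at x ∈ {-1, 0}.
Assembling these constraints gives the stated polynomial.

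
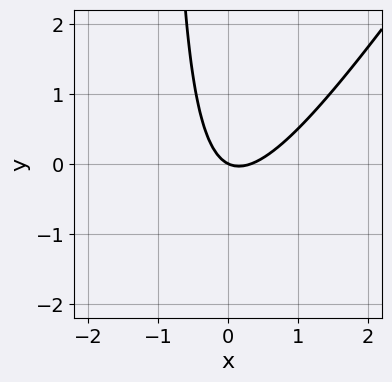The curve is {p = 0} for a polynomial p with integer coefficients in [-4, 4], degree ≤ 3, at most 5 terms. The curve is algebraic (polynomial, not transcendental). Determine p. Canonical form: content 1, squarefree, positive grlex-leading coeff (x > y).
3*x^2 - 2*x*y - x - 2*y

1. deg p = 2. The shape is more complex than any degree-1 curve.
2. Checking where it meets the axes: it meets the y-axis at y = 0 (among the integer gridlines); one x-axis crossing is at x = 0.
3. Assembling these constraints gives the stated polynomial.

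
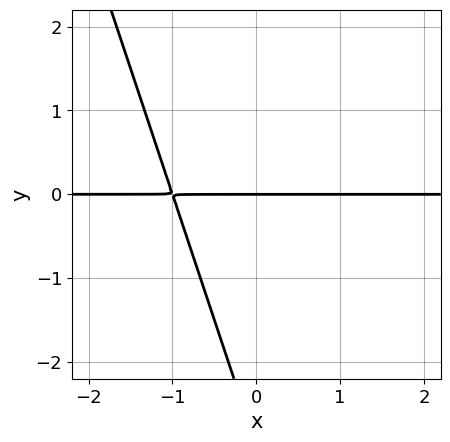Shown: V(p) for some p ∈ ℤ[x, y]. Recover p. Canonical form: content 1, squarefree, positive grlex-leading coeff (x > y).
3*x*y + y^2 + 3*y

1. deg p = 2.
2. From the axis intercepts and sections: every point of the x-axis in the box is on the curve; it crosses the y-axis at the gridline y = 0.
3. Putting this together gives p.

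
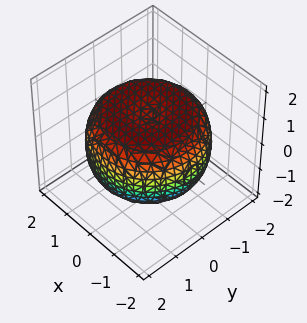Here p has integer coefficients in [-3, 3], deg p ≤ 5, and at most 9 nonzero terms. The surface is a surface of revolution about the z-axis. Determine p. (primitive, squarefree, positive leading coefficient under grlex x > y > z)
1. deg p = 4.
2. By symmetry, the surface is invariant under rotation about z: p = q(x² + y², z).
3. Checking where it meets the axes: a circular section at z = 0 has radius between 1 and 2; the z-axis gridline crossings are at z ∈ {-1, 1}.
4. These observations pin down the coefficients.

x^4 + 2*x^2*y^2 + y^4 - 2*x^2 - 2*y^2 + 3*z^2 - 3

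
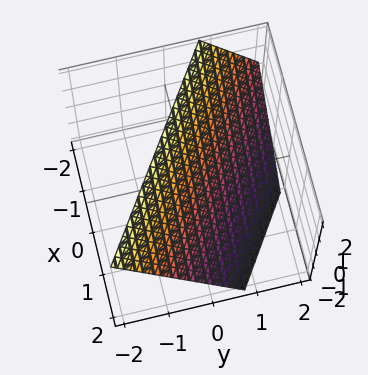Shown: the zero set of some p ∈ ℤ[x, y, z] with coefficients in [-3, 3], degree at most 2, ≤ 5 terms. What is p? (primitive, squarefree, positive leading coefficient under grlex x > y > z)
1. The degree is 1 — the surface is flat (a plane).
2. Checking where it meets the axes: it crosses the x-axis at the gridline x = 1; it meets the z-axis at z = 1 (among the integer gridlines).
3. These observations pin down the coefficients.

2*x + 3*y + 2*z - 2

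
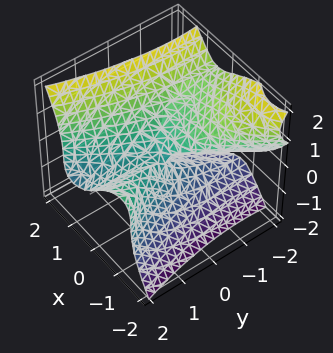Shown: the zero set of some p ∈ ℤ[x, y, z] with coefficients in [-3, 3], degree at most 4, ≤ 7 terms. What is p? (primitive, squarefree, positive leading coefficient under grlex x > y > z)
(a) The degree is 3 — no degree-2 surface has this shape.
(b) Checking where it meets the axes: one x-axis crossing is at x = 0; it crosses the z-axis at the gridline z = 0; every point of the y-axis in the box is on the surface.
(c) Solving for integer coefficients yields p as stated.

2*x^3 + 2*x^2*z - x*y^2 - 2*z^3 - 2*y*z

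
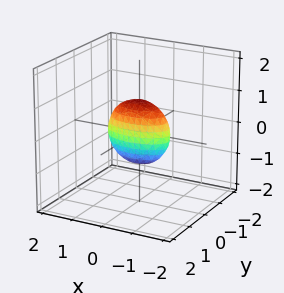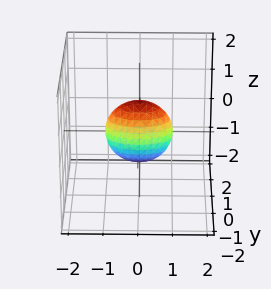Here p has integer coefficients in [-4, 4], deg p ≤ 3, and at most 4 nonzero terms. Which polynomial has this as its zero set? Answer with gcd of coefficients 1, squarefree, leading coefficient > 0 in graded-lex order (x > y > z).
x^2 + 3*y^2 + z^2 - 1

(a) deg p = 2. Bounded and convex; a quadric.
(b) Symmetries: it's symmetric under x → −x, forcing even powers of x; the z ↦ −z reflection is a symmetry, so z appears only in even powers; the y ↦ −y reflection is a symmetry, so y appears only in even powers.
(c) Reading off the gridlines: the z-axis gridline crossings are at z ∈ {-1, 1}; the x-axis gridline crossings are at x ∈ {-1, 1}.
(d) Together with the visible shape, these determine p as stated.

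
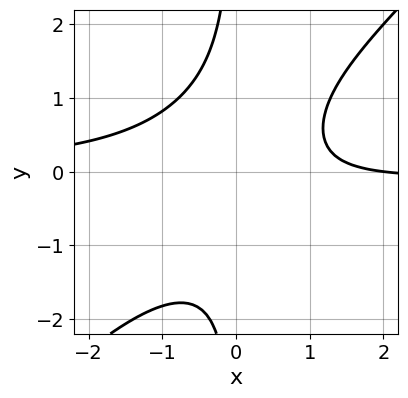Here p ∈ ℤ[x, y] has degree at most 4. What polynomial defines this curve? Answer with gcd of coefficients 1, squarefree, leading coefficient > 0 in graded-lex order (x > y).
2*x^2*y - 2*x*y^2 + x - 2

(a) deg p = 3. No degree-2 curve has this shape.
(b) Checking where it meets the axes: the curve avoids every integer y-axis point in the box; it crosses the x-axis at the gridline x = 2.
(c) Solving for integer coefficients yields p as stated.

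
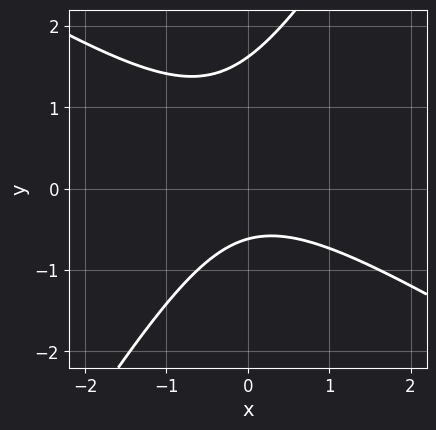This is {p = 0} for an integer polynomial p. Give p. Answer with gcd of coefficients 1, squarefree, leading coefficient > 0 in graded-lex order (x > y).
(a) Degree: no degree-1 curve has this shape, so deg p = 2.
(b) Reading off the gridlines: the curve avoids every integer x-axis point in the box.
(c) Fitting integer coefficients to these (and the overall shape) gives p.

x^2 + x*y - y^2 + y + 1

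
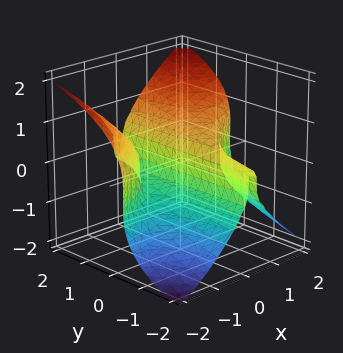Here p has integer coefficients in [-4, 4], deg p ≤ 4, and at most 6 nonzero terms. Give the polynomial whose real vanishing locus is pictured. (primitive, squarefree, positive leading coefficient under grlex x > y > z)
Degree: the shape is more complex than any degree-2 surface, so deg p = 3.
Reading off the gridlines: it meets the z-axis at z = 0 (among the integer gridlines); one x-axis crossing is at x = 0; every point of the y-axis in the box is on the surface.
Putting this together gives p.

x^3 - 3*x^2*y - x*z^2 + 3*z^3 - 2*x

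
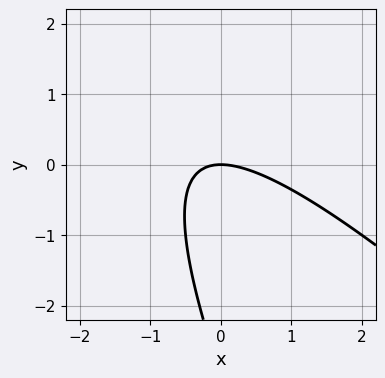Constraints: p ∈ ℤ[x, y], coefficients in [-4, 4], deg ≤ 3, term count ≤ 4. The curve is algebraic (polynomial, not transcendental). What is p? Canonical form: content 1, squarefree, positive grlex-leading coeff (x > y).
The degree is 2 — a generic line meets the curve in up to 2 points.
From the axis intercepts and sections: it crosses the y-axis at the gridline y = 0; it crosses the x-axis at the gridline x = 0.
The integer polynomial consistent with all of this is the stated p.

2*x^2 + 3*x*y + y^2 + 3*y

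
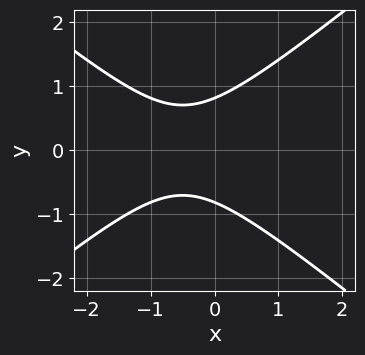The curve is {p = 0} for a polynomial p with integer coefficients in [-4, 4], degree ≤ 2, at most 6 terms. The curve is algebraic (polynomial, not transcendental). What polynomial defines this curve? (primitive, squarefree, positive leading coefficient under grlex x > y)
2*x^2 - 3*y^2 + 2*x + 2

First, degree: no degree-1 curve has this shape, so deg p = 2.
Next, symmetries: mirror symmetry y ↦ −y ⇒ only even powers of y.
Then, from the axis intercepts and sections: no x-intercept at any integer in the box.
Finally, putting this together gives p.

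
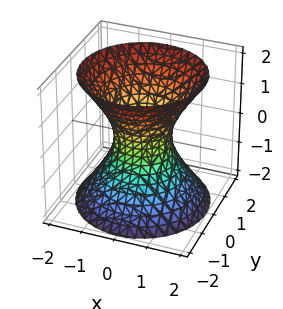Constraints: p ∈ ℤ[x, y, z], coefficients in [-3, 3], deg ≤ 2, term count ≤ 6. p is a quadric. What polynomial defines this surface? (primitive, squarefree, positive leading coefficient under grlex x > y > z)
(a) Degree: an hourglass — one-sheet hyperboloid; a quadric, so deg p = 2.
(b) Symmetries: mirror symmetry z ↦ −z ⇒ only even powers of z; the surface is invariant under rotation about z: p = q(x² + y², z).
(c) Reading off the gridlines: it misses every integer gridline on the z-axis; a circular section at z = 1 has radius between 1 and 2.
(d) These observations pin down the coefficients.

3*x^2 + 3*y^2 - 2*z^2 - 2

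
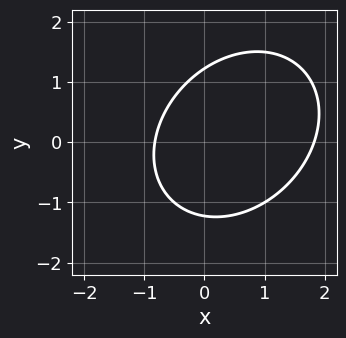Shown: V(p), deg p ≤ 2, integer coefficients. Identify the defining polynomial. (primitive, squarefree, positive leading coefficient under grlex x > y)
(a) Degree: no degree-1 curve has this shape, so deg p = 2.
(b) Solving for integer coefficients yields p as stated.

2*x^2 - x*y + 2*y^2 - 2*x - 3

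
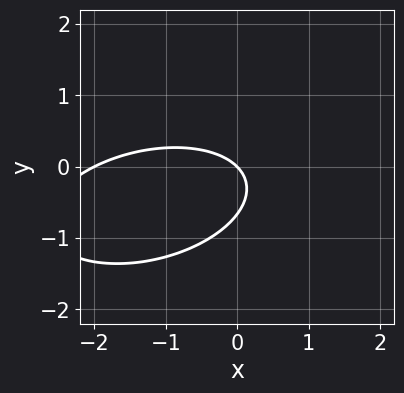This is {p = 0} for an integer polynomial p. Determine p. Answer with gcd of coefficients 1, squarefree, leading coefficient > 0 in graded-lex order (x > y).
x^2 - x*y + 3*y^2 + 2*x + 2*y

1. Degree: a generic line meets the curve in up to 2 points, so deg p = 2.
2. From the axis intercepts and sections: it crosses the y-axis at the gridline y = 0; the x-axis gridline crossings are at x ∈ {-2, 0}.
3. The integer polynomial consistent with all of this is the stated p.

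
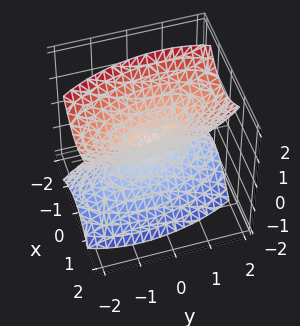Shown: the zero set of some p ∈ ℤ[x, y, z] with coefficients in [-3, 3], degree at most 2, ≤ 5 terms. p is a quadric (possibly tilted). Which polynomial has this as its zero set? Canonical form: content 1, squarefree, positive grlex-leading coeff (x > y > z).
(a) There are 2 components.
(b) The degree is 2 — a generic line meets the surface in up to 2 points.
(c) Against the integer gridlines: it crosses the y-axis at the gridline y = 0; it meets the z-axis at z = 0 (among the integer gridlines); it crosses the x-axis at the gridline x = 0.
(d) The integer polynomial consistent with all of this is the stated p.

3*x^2 + x*y - x*z + y^2 - 2*z^2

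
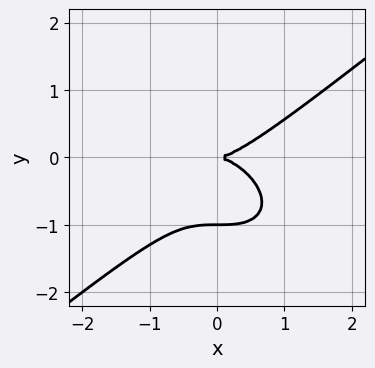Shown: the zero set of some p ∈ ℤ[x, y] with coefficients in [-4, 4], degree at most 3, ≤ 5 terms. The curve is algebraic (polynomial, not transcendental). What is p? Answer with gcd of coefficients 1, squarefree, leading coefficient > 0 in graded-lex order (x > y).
Degree: a generic line meets the curve in up to 3 points, so deg p = 3.
Against the integer gridlines: among the integer gridlines, it crosses the y-axis at y ∈ {-1, 0}; it crosses the x-axis at the gridline x = 0.
Matching integer coefficients to the picture gives p.

x^3 - 2*y^3 - 2*y^2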